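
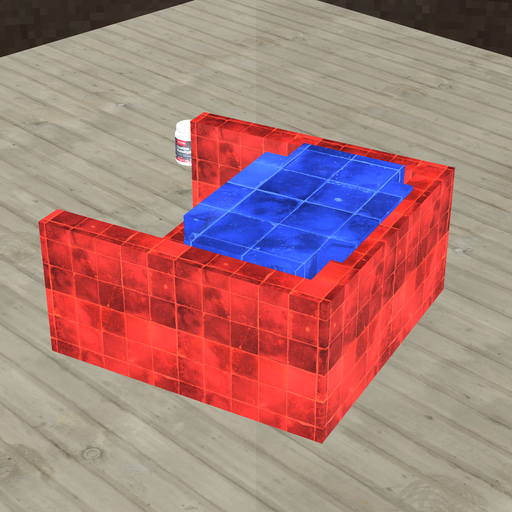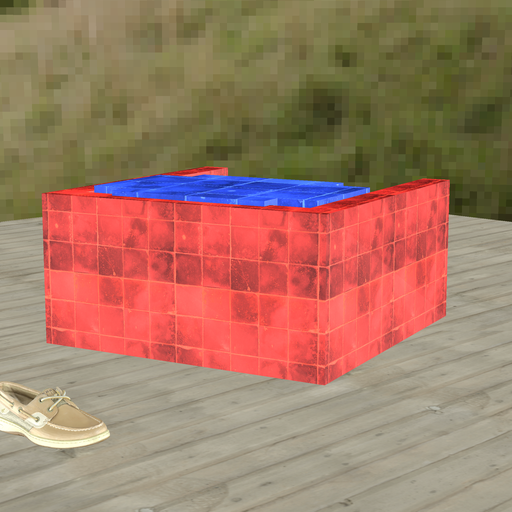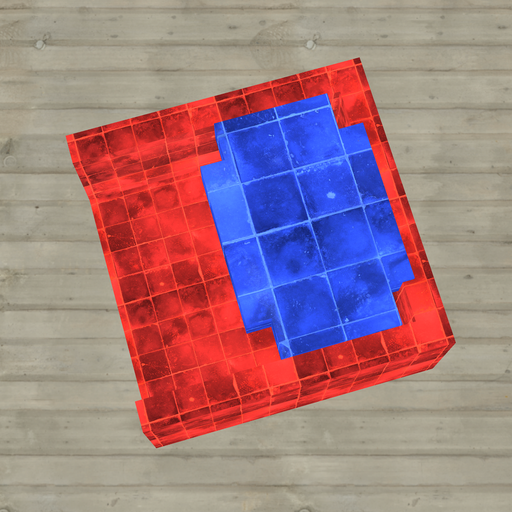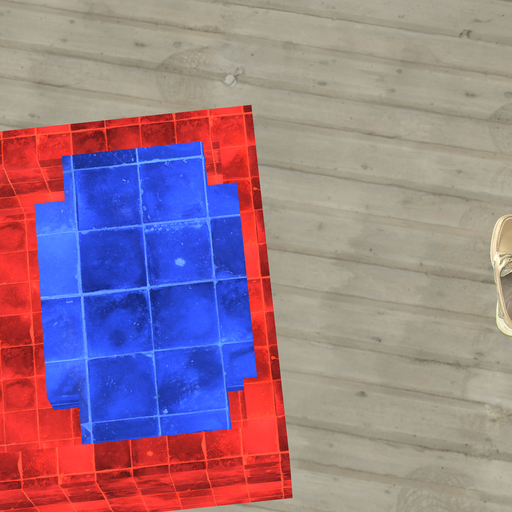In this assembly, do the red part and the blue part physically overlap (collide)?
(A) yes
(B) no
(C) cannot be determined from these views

(A) yes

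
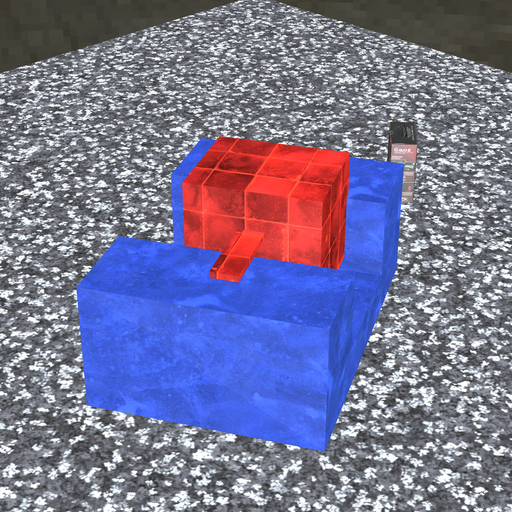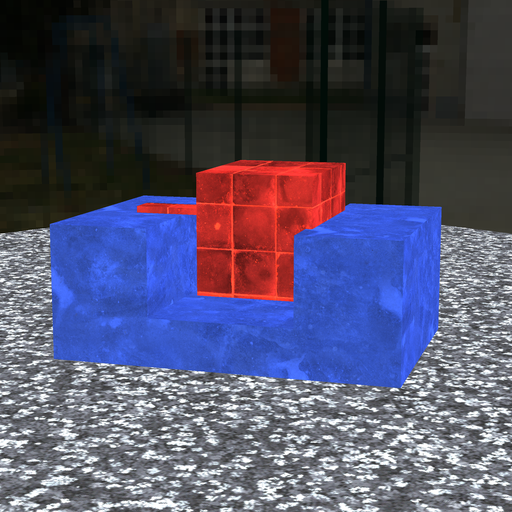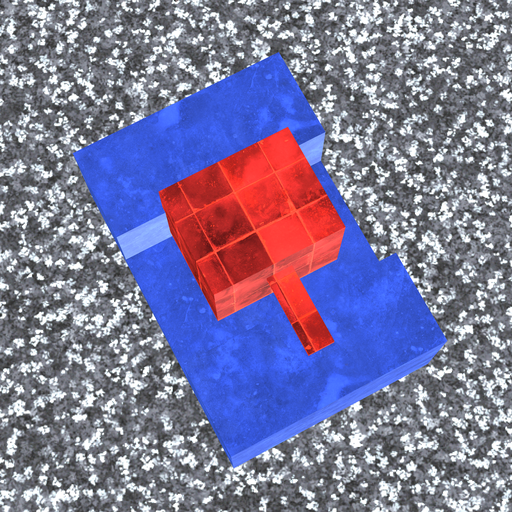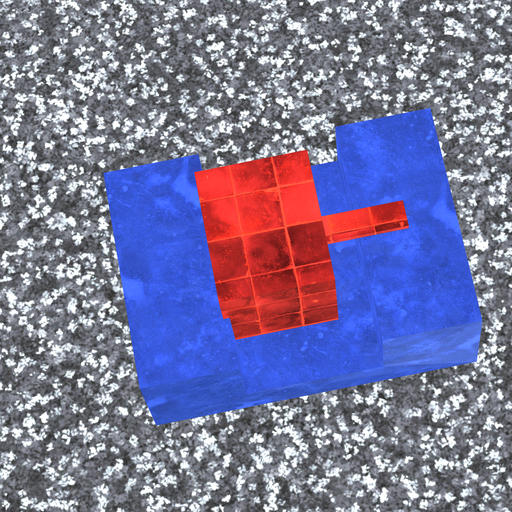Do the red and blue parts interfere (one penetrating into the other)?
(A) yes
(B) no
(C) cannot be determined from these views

(A) yes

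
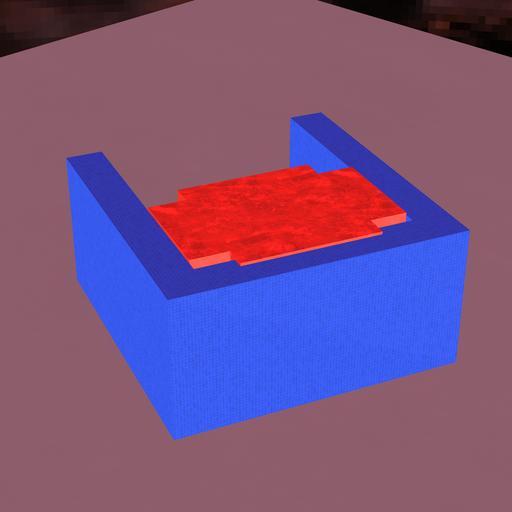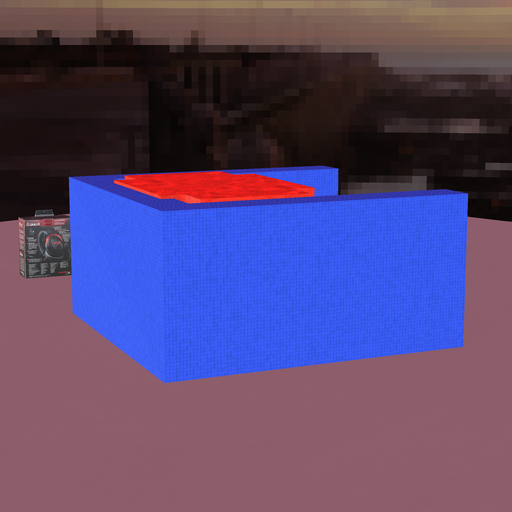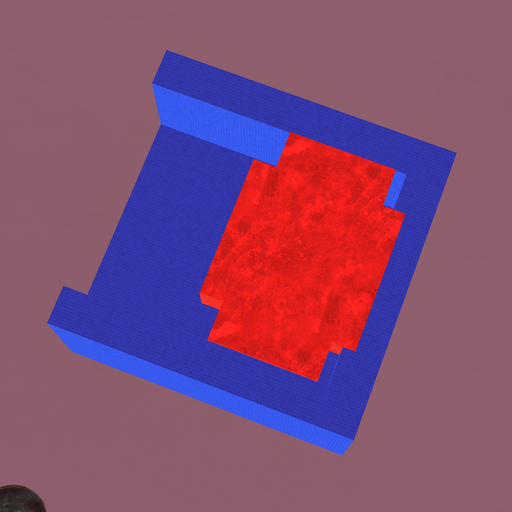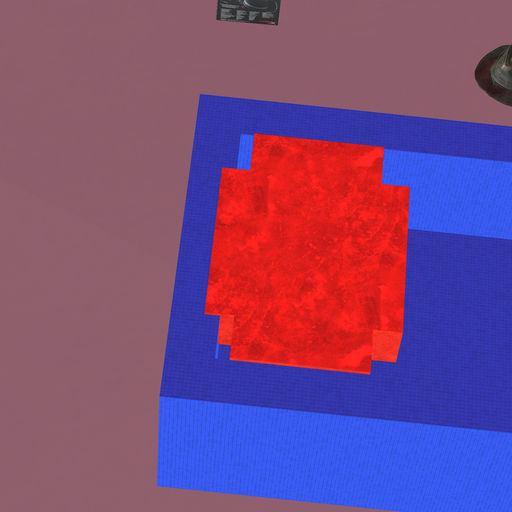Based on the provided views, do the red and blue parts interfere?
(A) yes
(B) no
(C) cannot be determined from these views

(A) yes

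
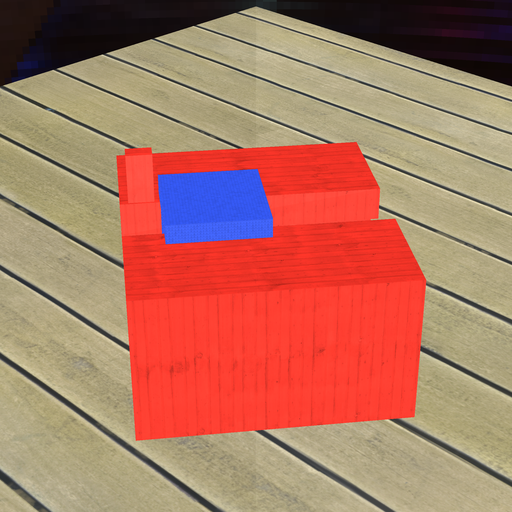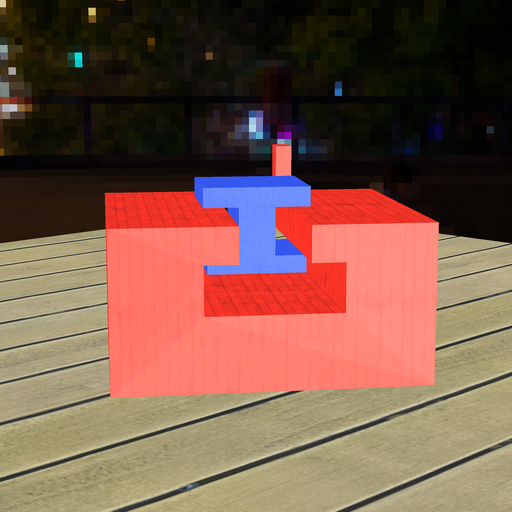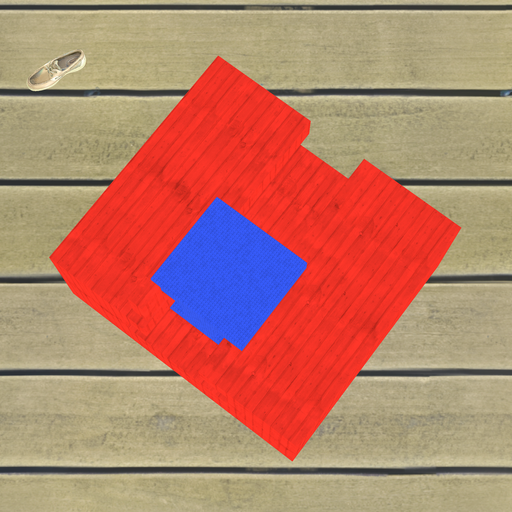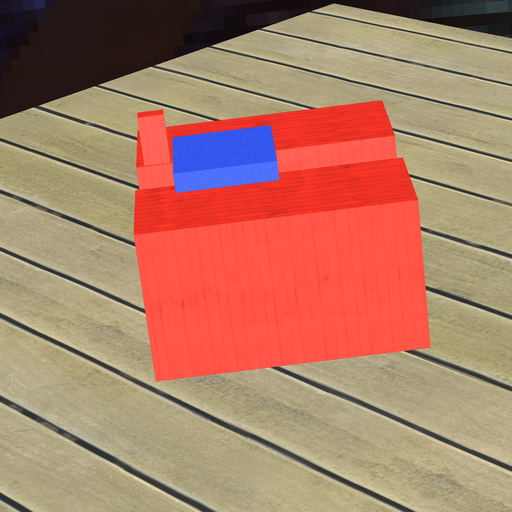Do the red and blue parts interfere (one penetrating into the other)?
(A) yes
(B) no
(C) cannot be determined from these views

(B) no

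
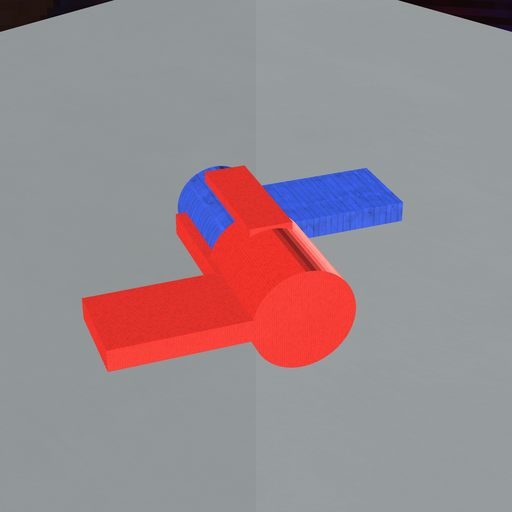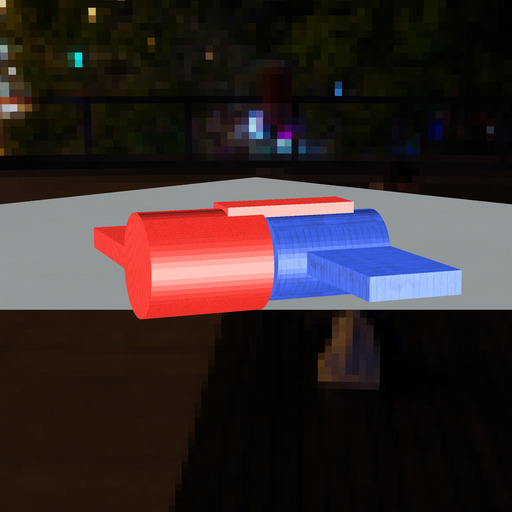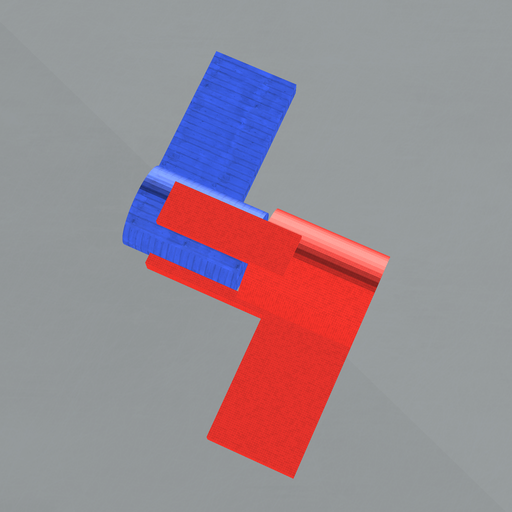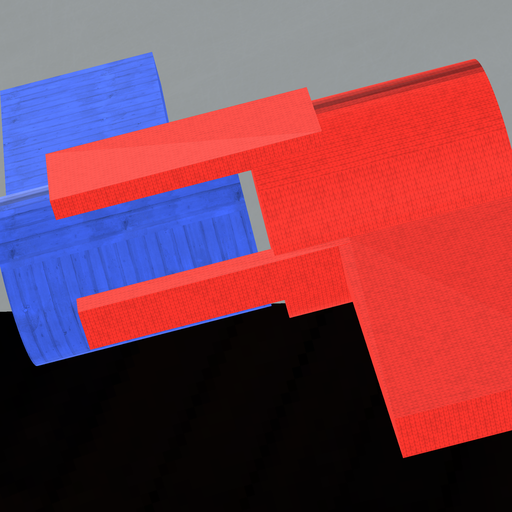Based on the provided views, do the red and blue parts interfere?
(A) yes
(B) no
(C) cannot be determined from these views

(B) no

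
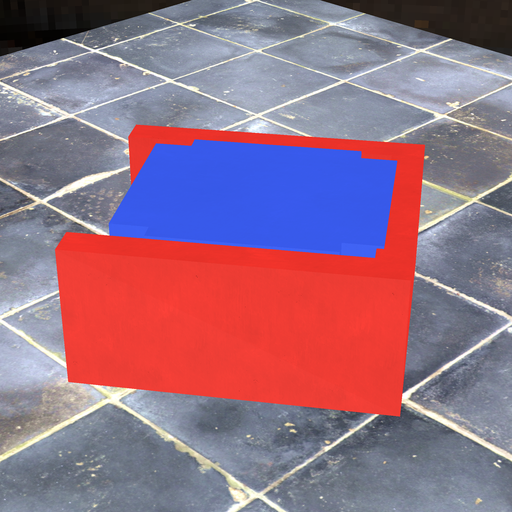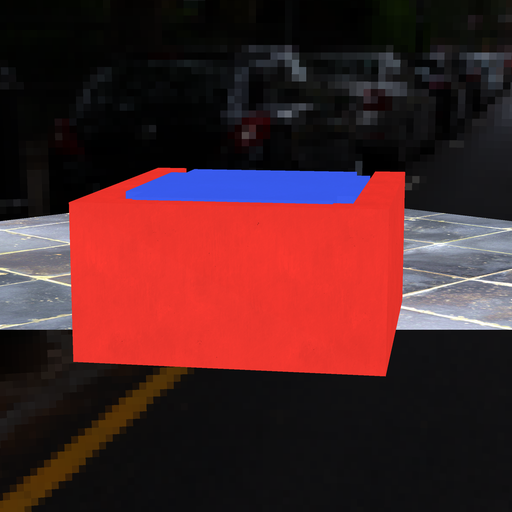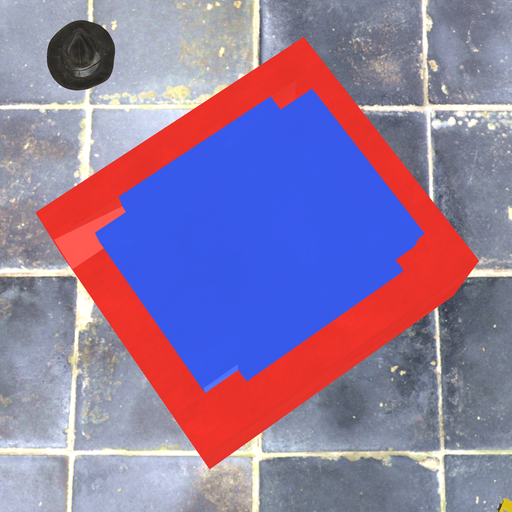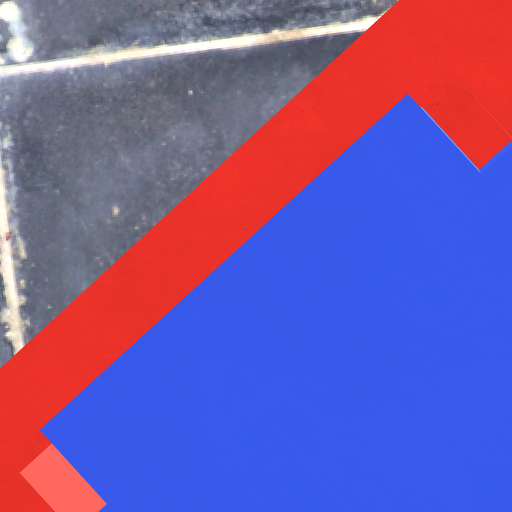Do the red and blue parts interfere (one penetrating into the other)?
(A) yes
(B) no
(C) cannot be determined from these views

(A) yes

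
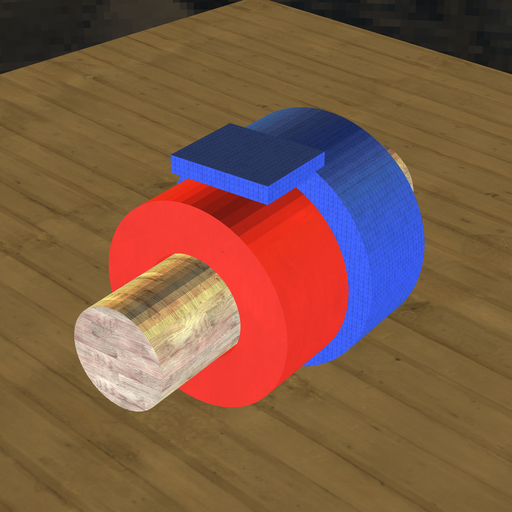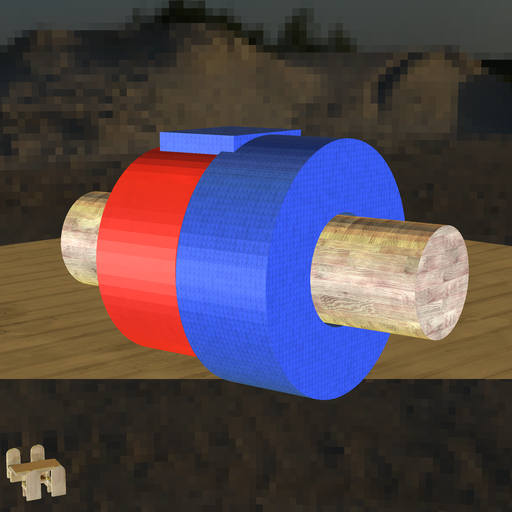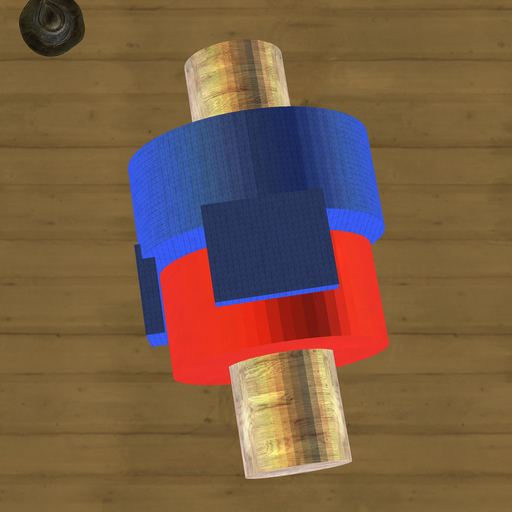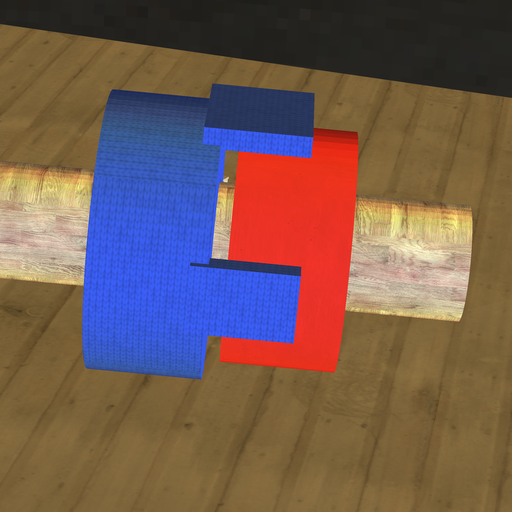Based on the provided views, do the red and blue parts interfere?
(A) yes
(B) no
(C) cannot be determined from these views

(B) no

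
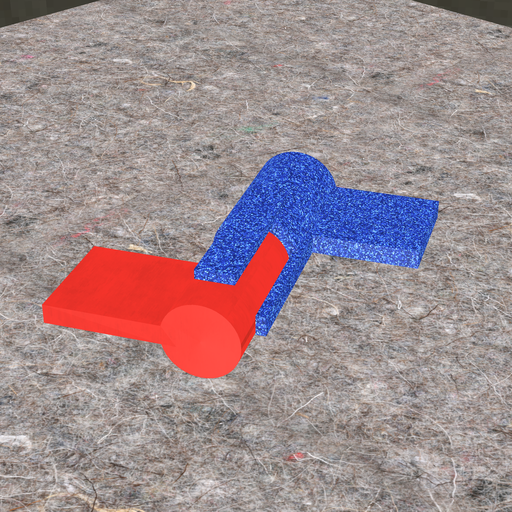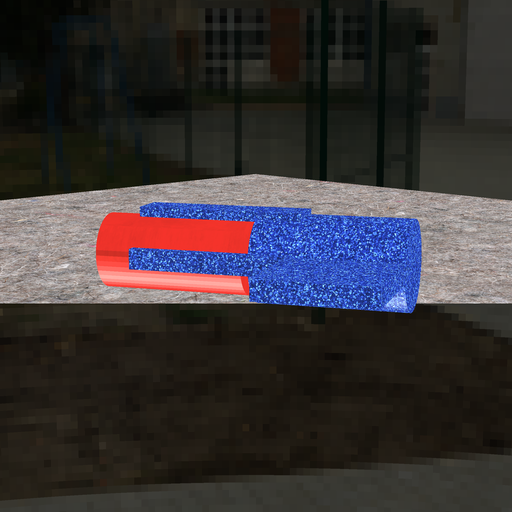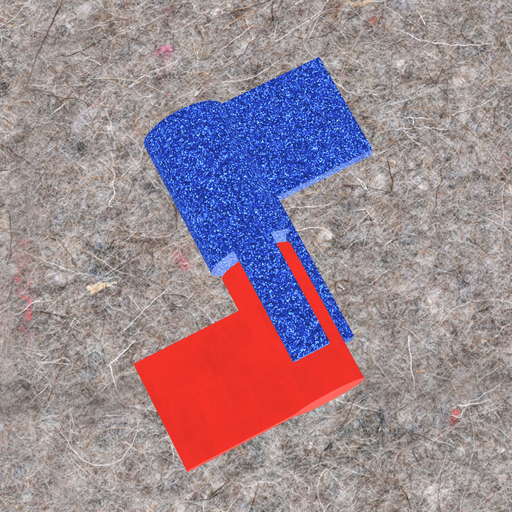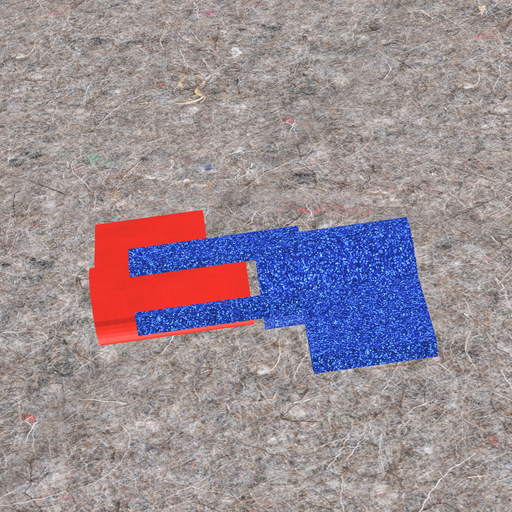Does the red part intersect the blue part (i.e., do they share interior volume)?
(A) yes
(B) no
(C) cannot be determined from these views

(B) no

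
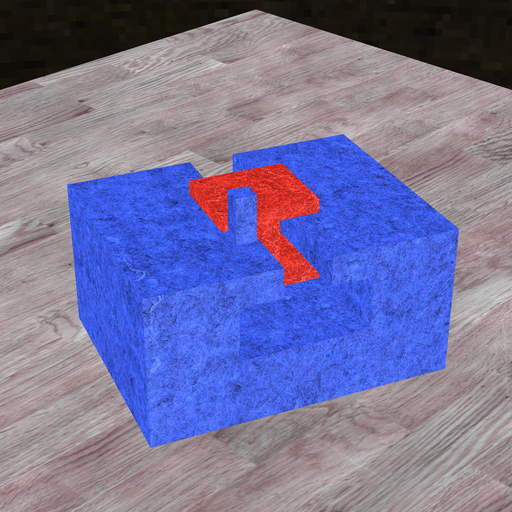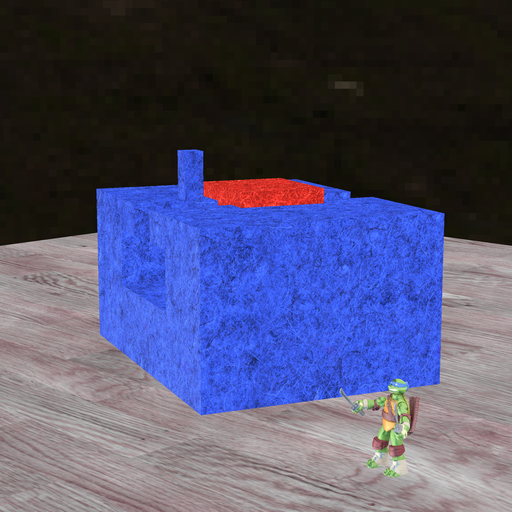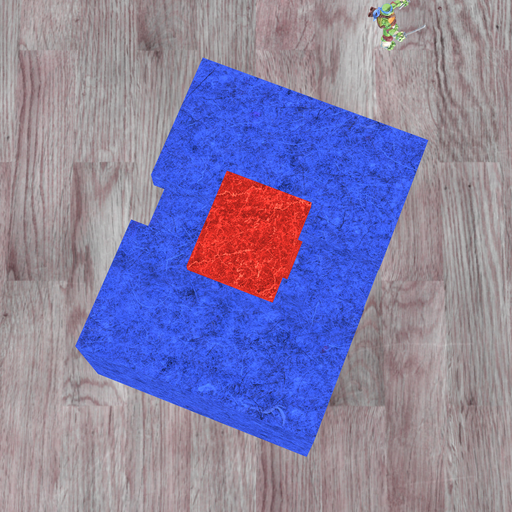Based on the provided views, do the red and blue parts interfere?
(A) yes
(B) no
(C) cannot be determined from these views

(B) no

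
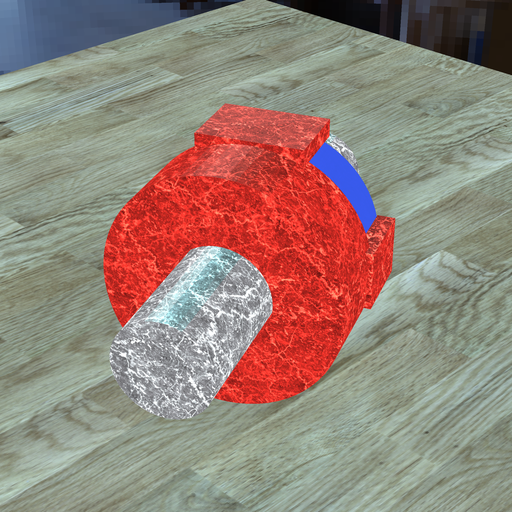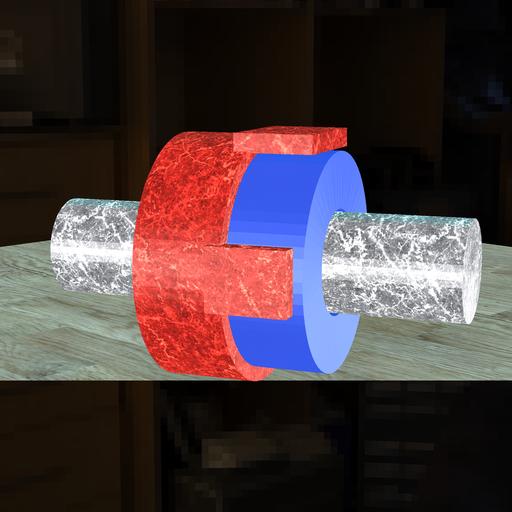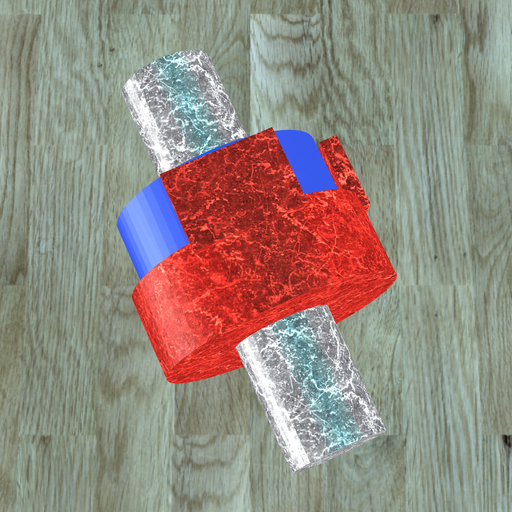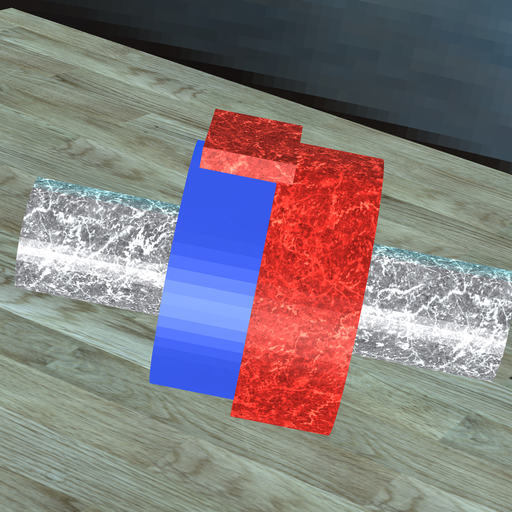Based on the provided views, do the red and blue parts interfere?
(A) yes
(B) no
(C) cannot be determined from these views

(A) yes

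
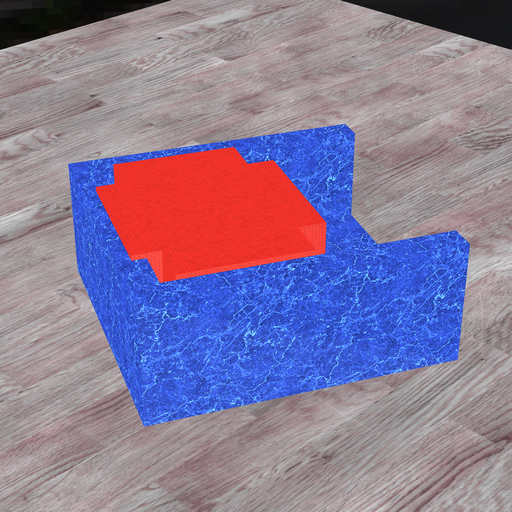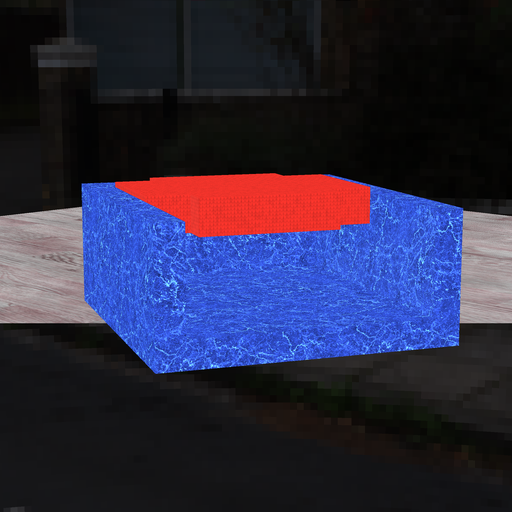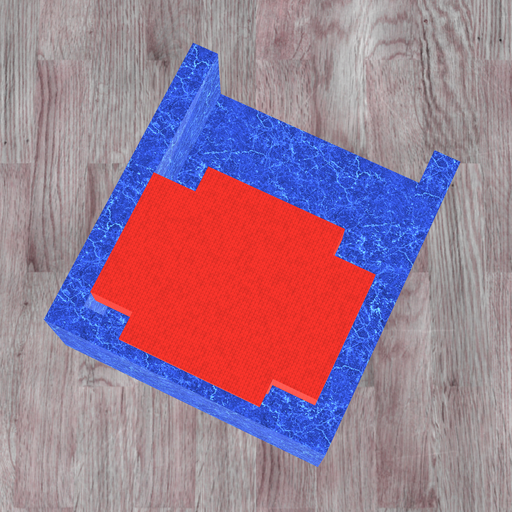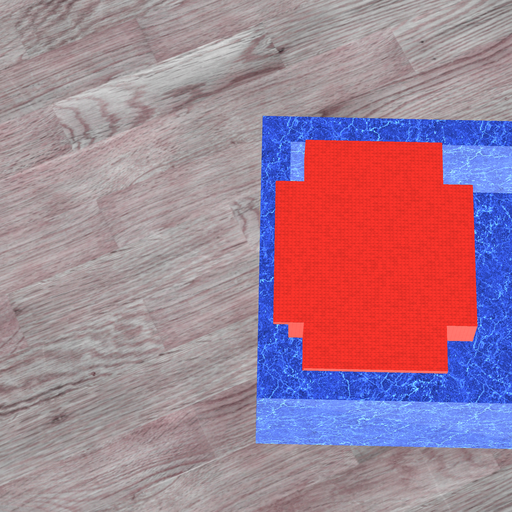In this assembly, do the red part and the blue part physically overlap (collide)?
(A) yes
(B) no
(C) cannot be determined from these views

(A) yes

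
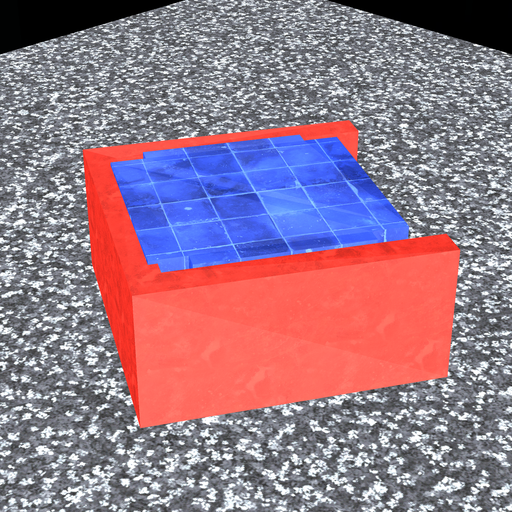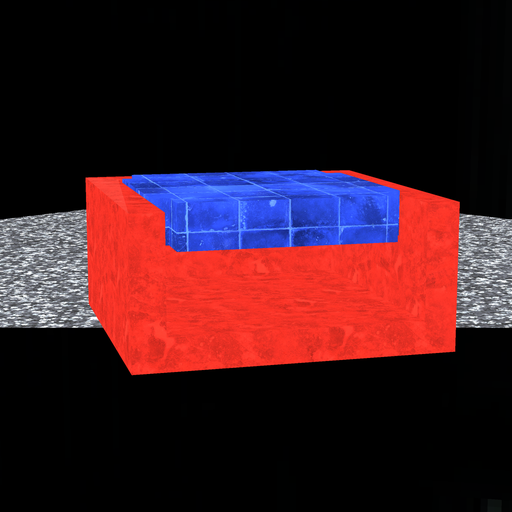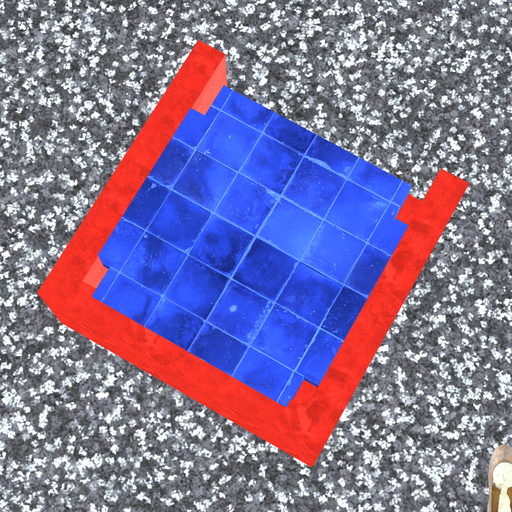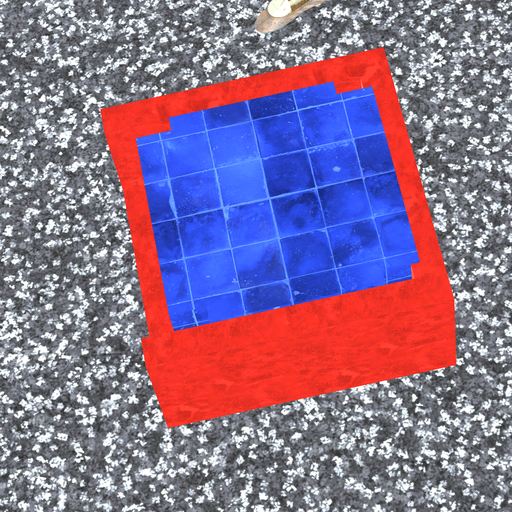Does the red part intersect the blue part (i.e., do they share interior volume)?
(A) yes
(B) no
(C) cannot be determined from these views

(A) yes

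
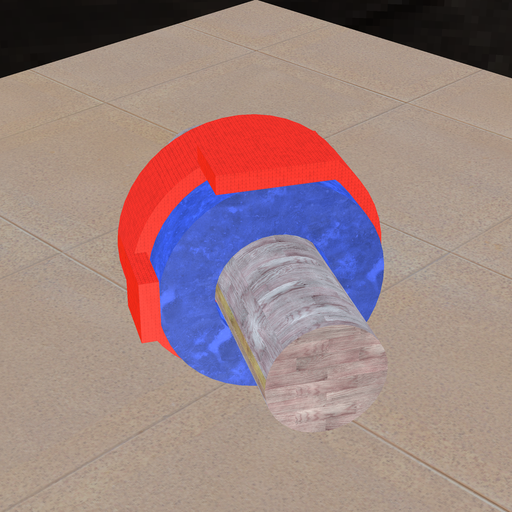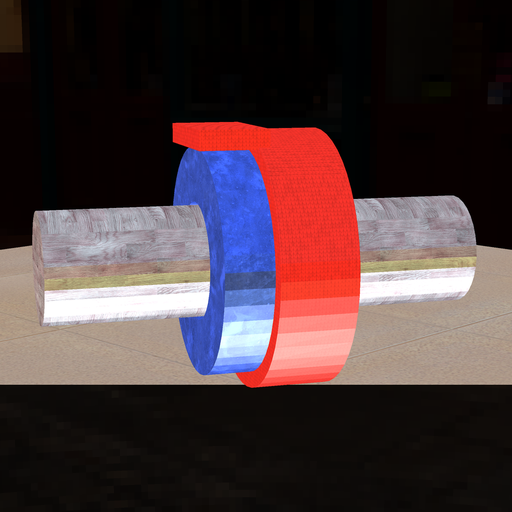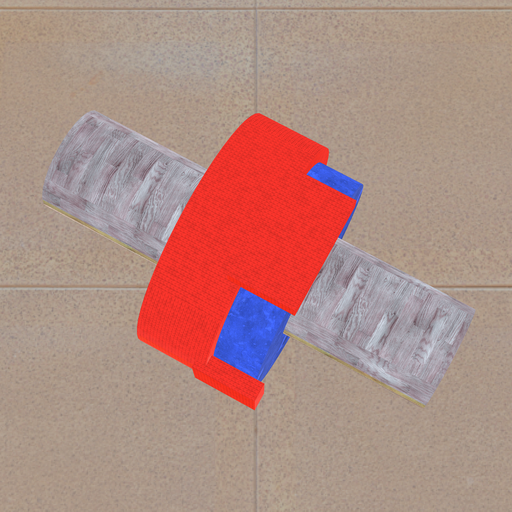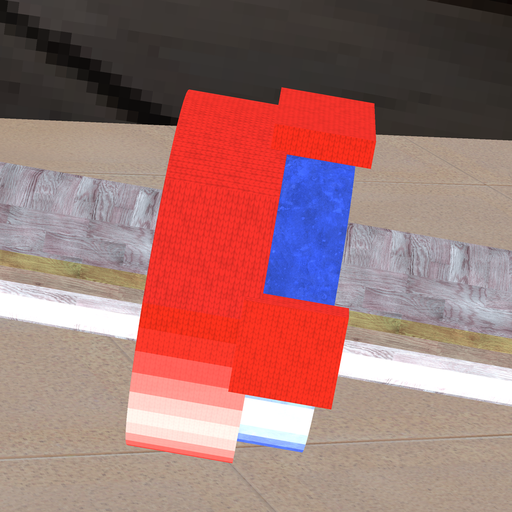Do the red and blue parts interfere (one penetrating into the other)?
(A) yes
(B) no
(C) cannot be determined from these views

(A) yes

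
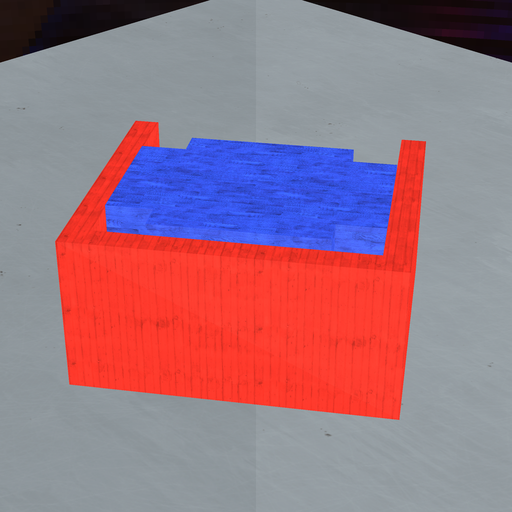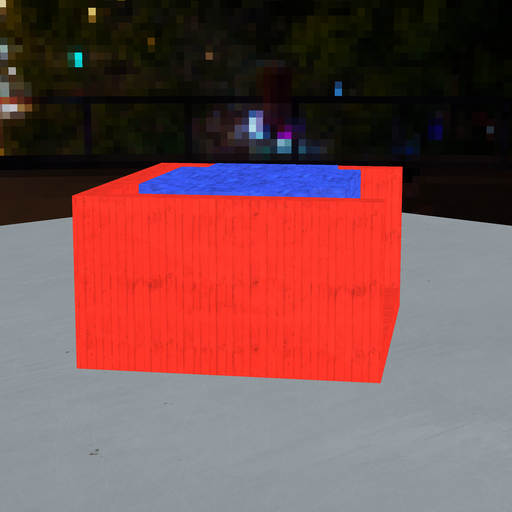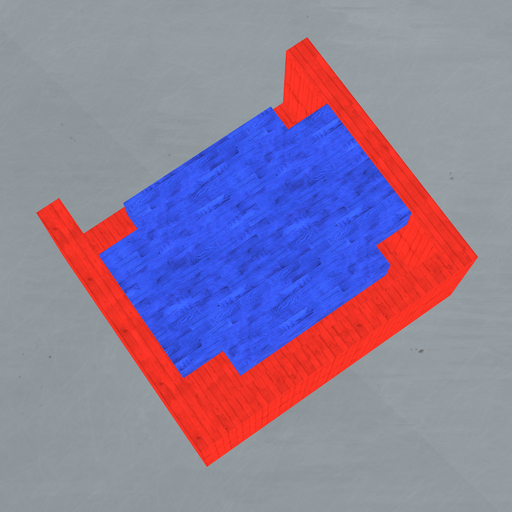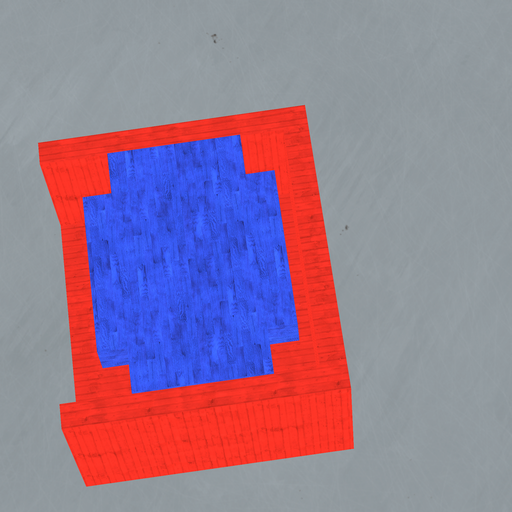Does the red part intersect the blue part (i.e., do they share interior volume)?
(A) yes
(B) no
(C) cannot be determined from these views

(B) no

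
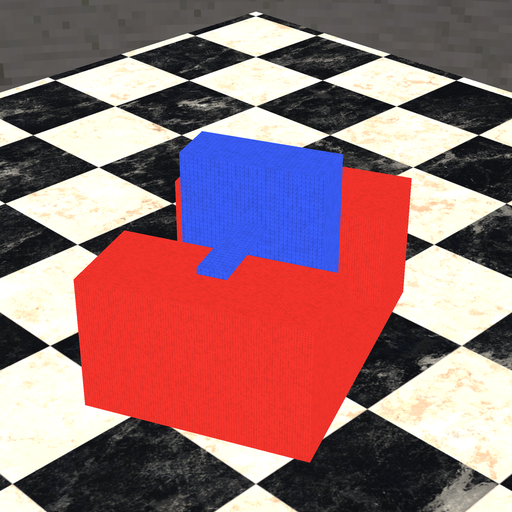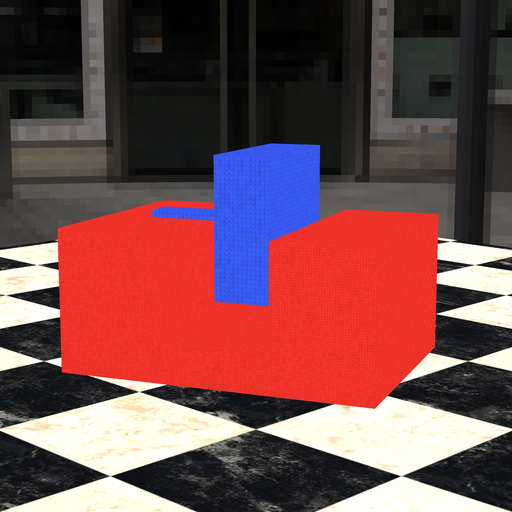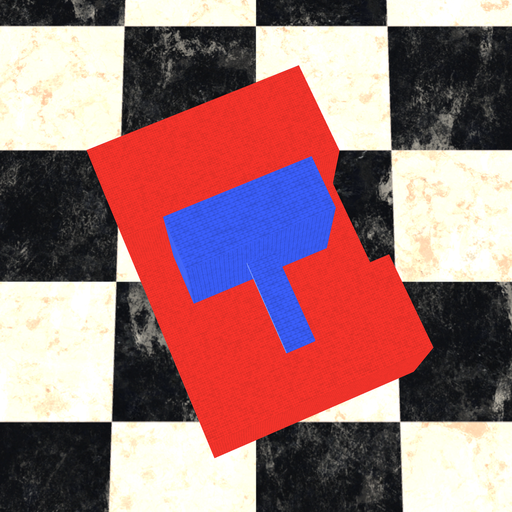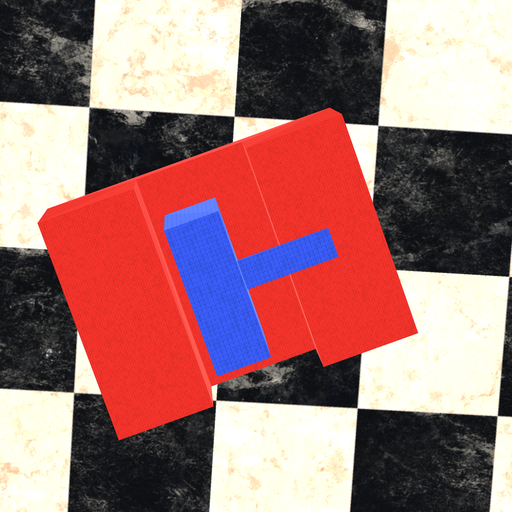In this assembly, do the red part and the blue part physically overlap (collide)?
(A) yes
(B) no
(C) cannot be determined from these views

(B) no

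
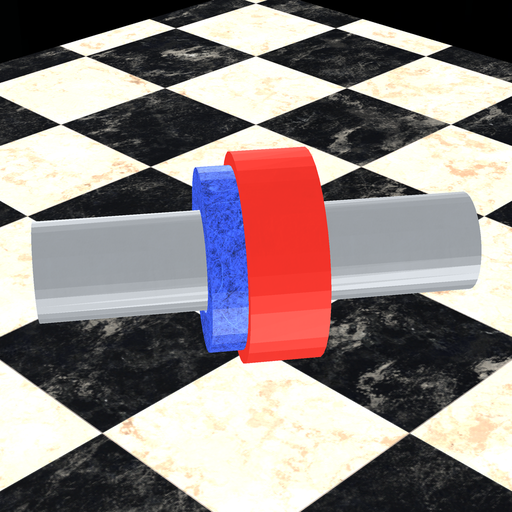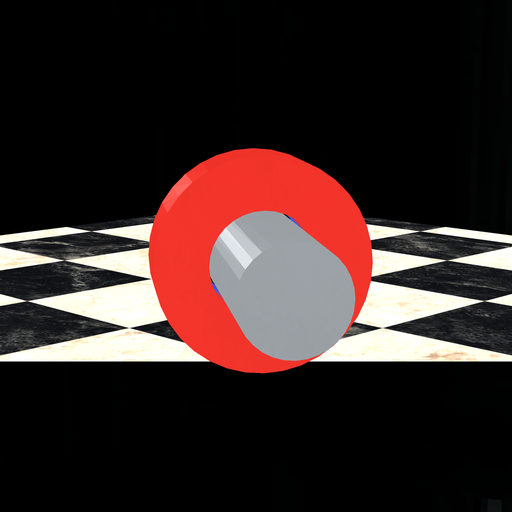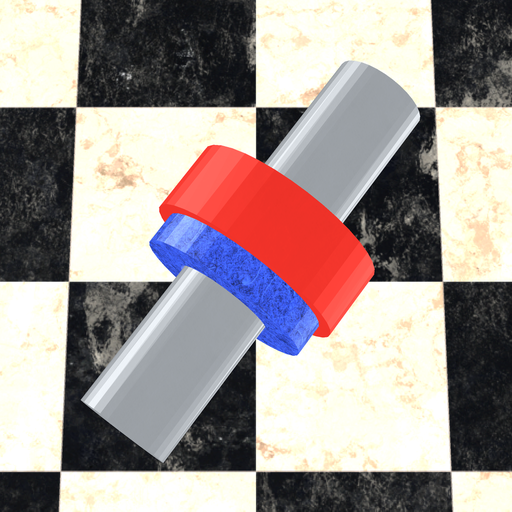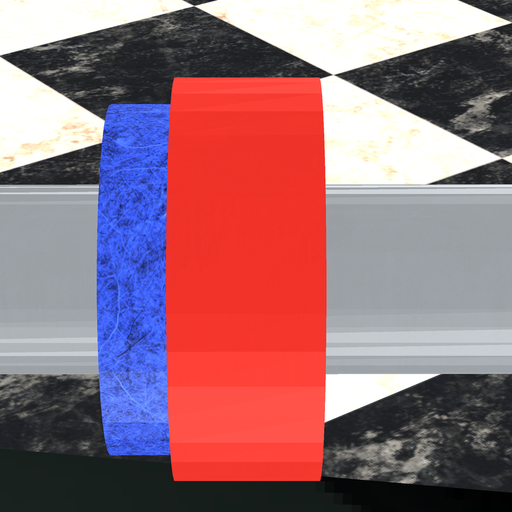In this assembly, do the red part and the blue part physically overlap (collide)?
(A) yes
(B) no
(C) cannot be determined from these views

(A) yes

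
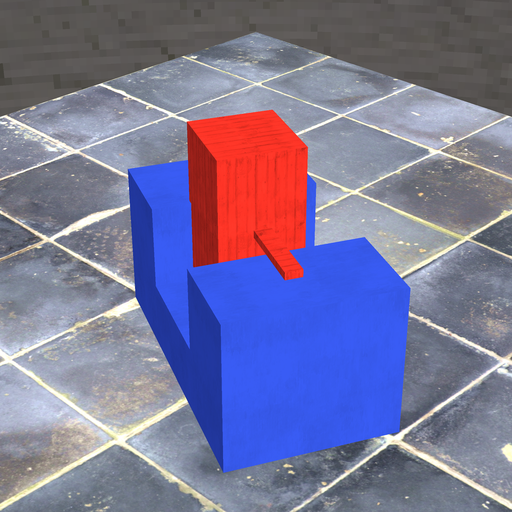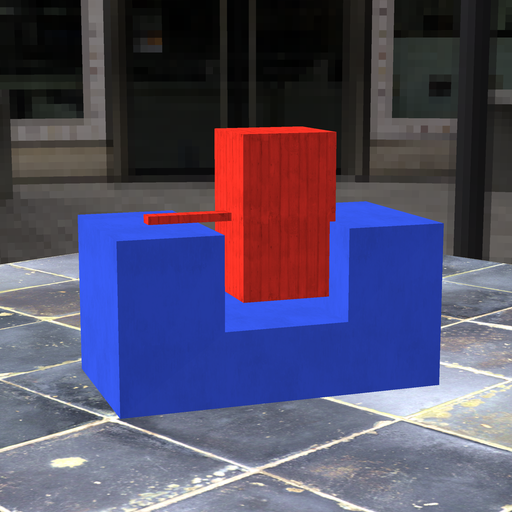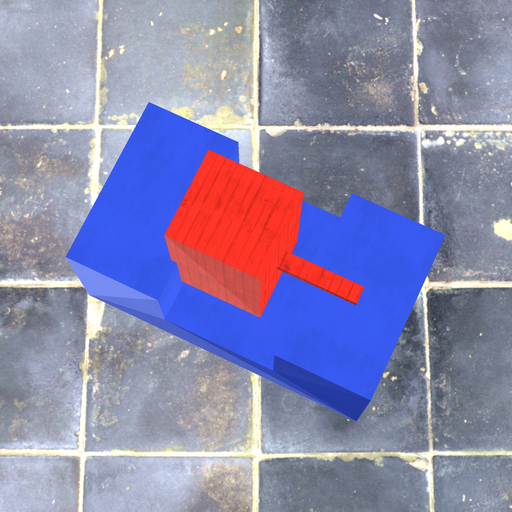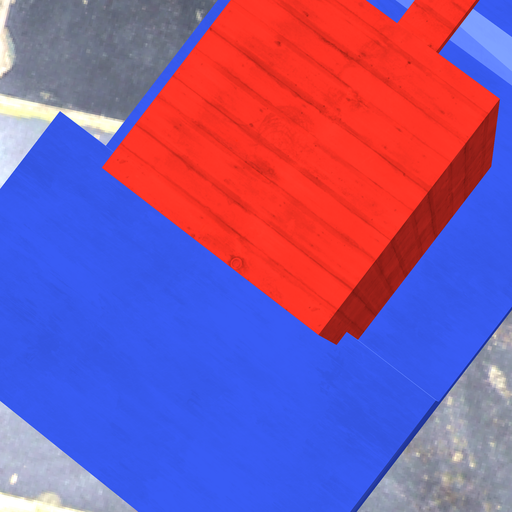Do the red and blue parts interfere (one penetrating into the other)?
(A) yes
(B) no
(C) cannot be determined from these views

(A) yes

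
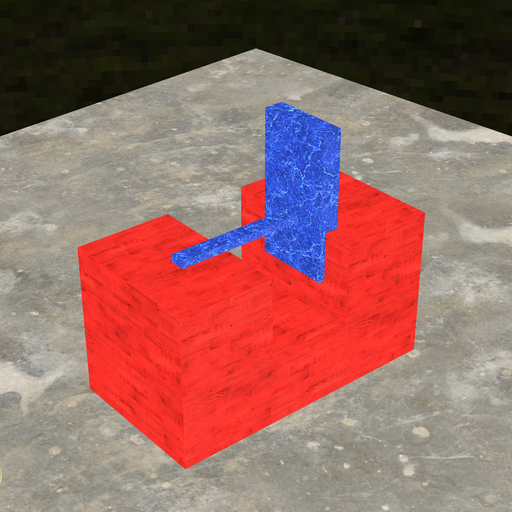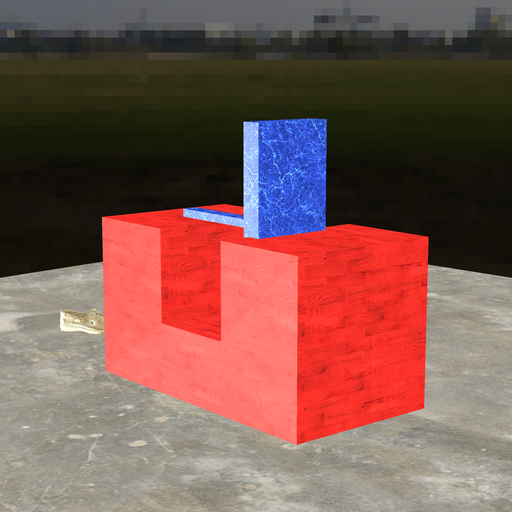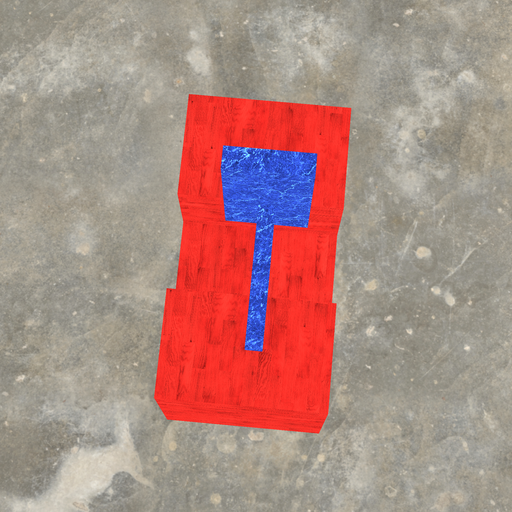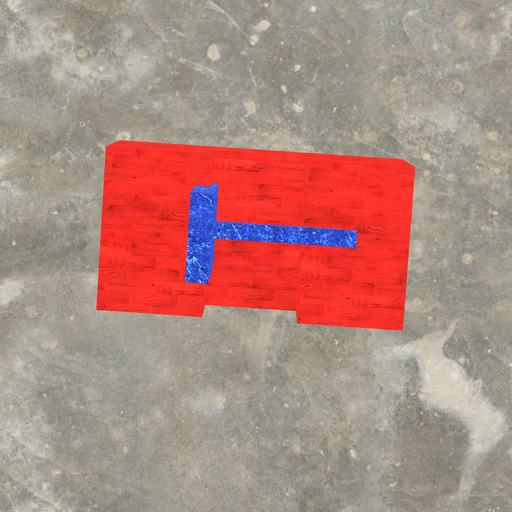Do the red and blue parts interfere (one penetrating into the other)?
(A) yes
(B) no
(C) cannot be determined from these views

(A) yes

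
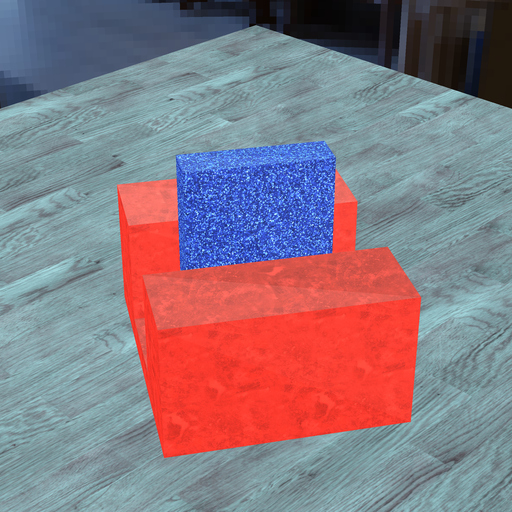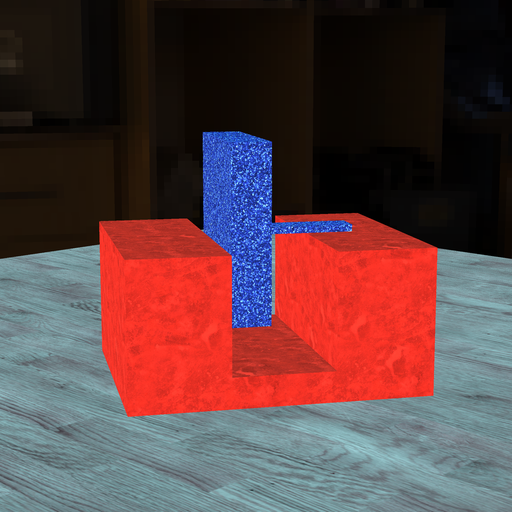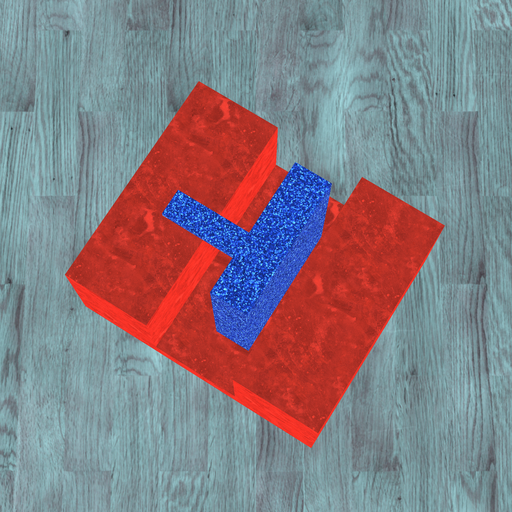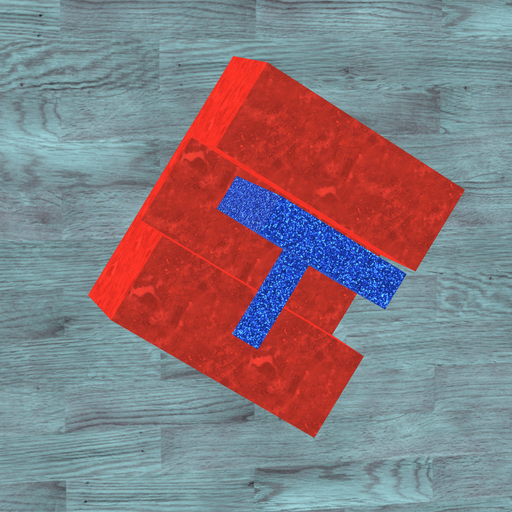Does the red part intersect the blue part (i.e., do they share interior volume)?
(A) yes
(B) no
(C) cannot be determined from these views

(B) no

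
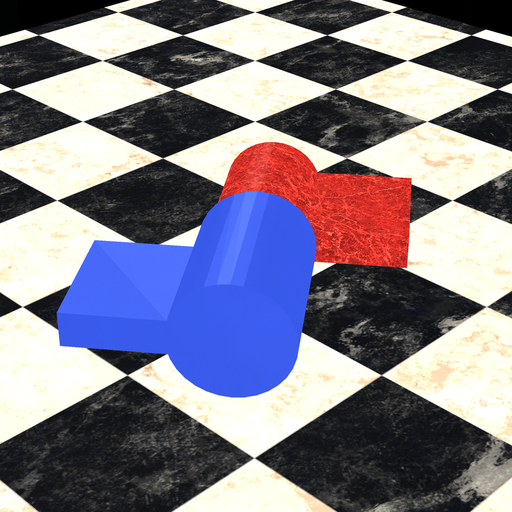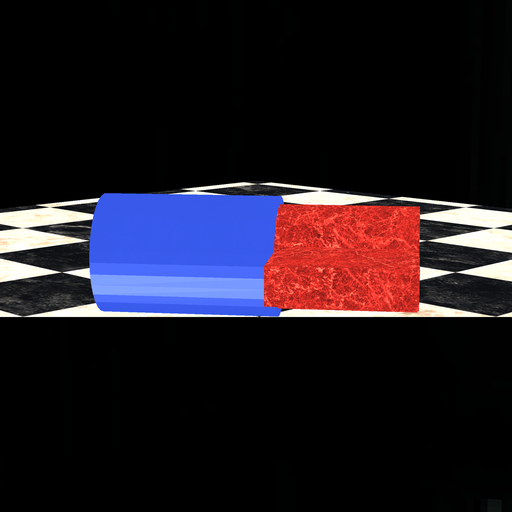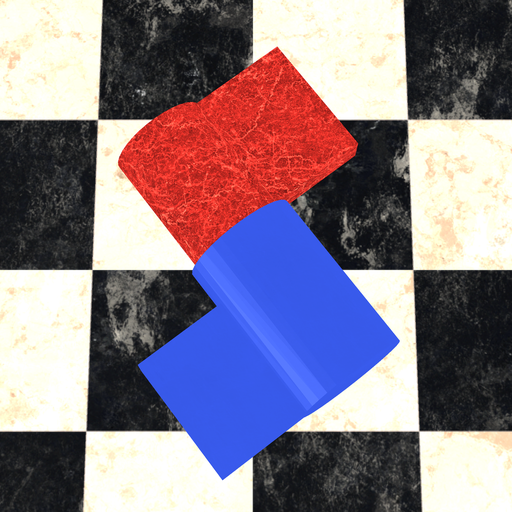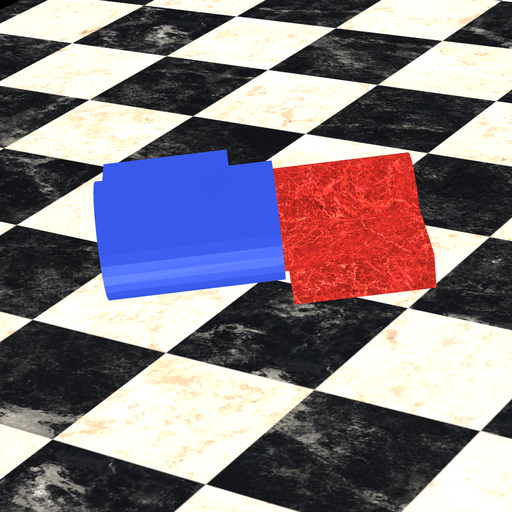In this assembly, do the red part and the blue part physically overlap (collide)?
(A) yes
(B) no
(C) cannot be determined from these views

(A) yes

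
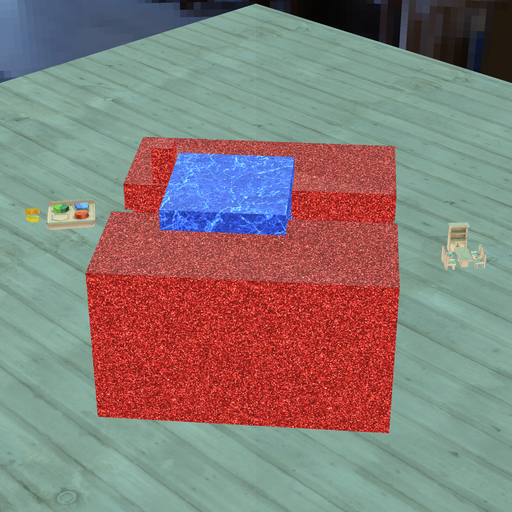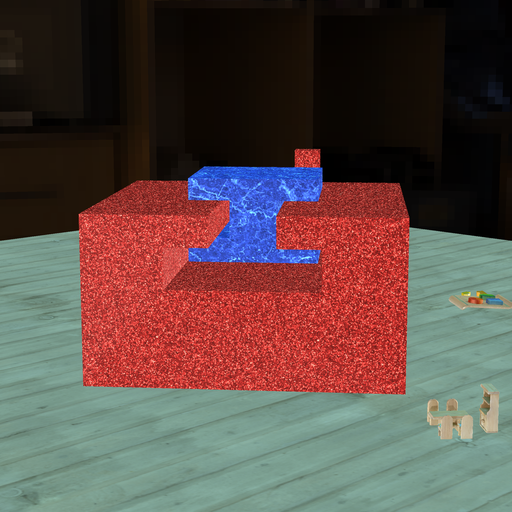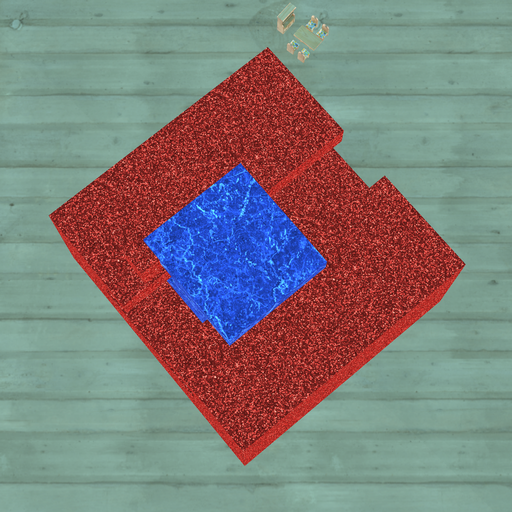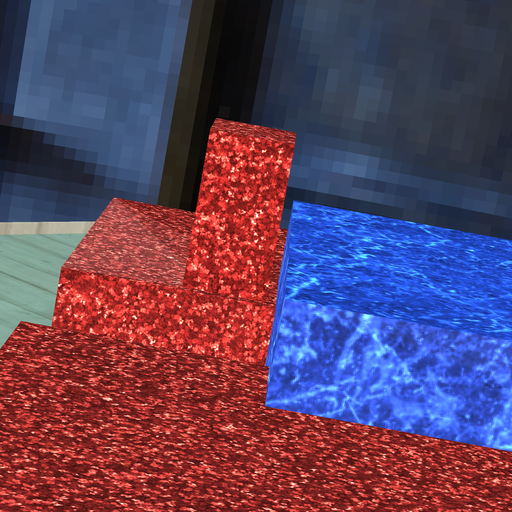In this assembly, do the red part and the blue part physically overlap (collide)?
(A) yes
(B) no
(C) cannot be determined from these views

(B) no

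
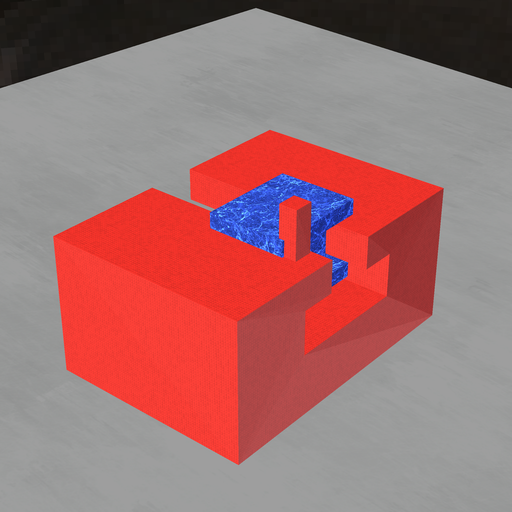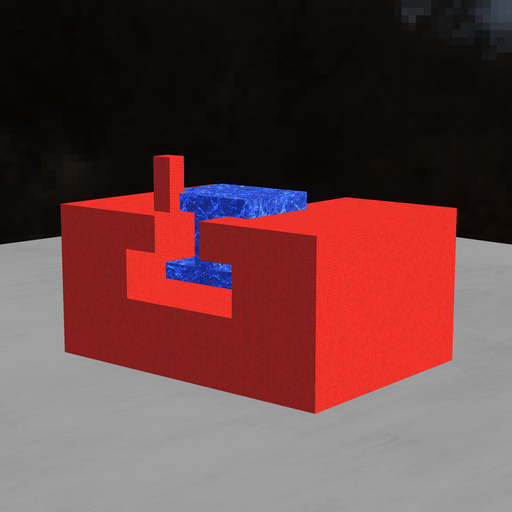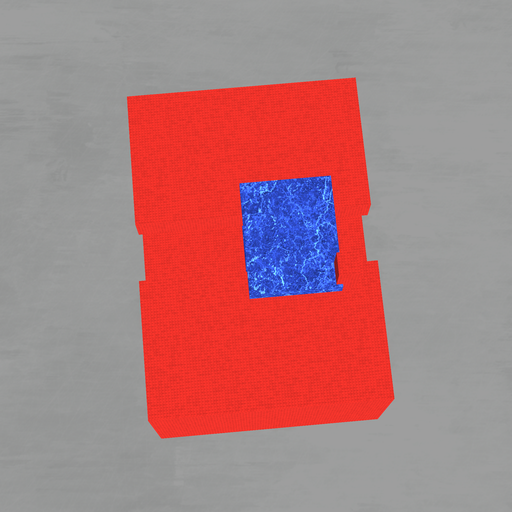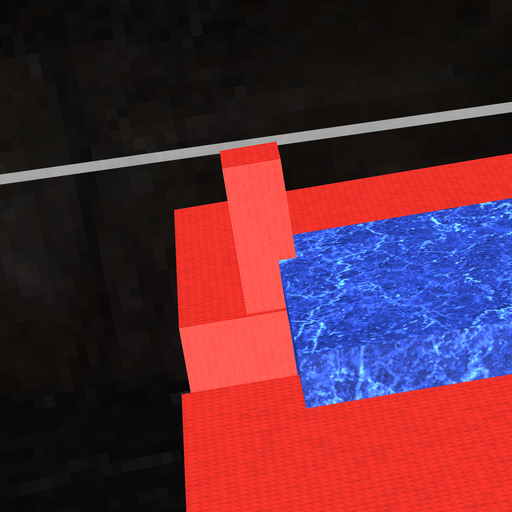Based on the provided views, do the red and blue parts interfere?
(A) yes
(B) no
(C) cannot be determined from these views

(A) yes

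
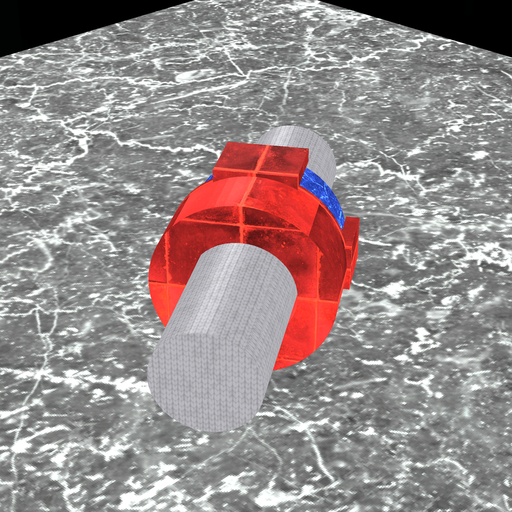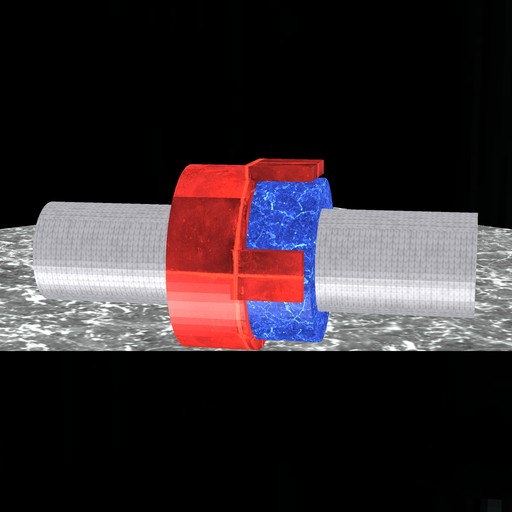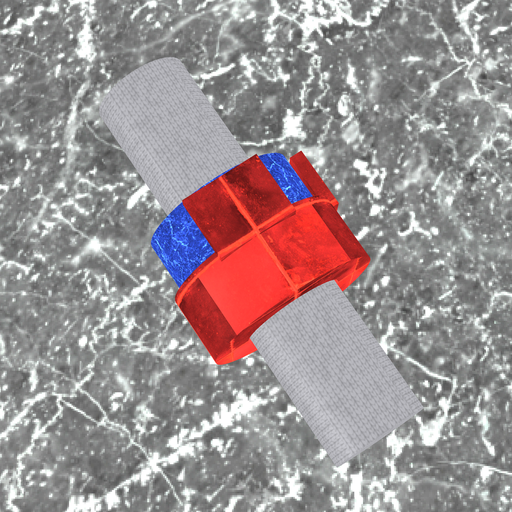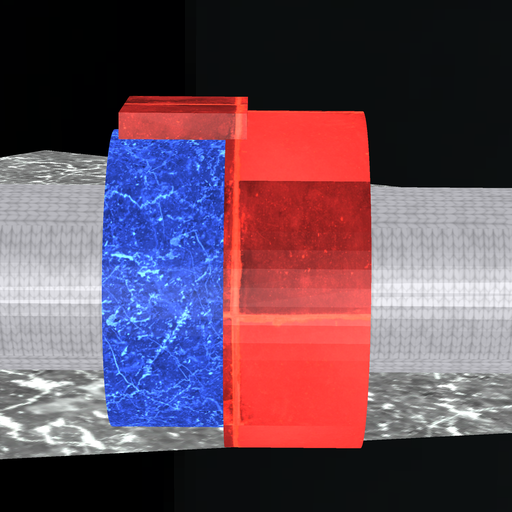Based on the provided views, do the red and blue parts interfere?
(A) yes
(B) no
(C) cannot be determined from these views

(A) yes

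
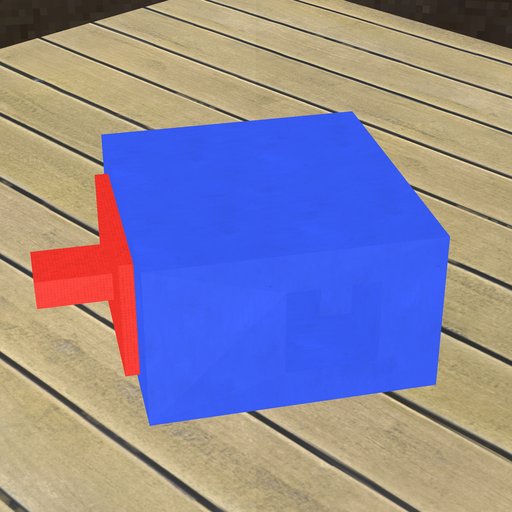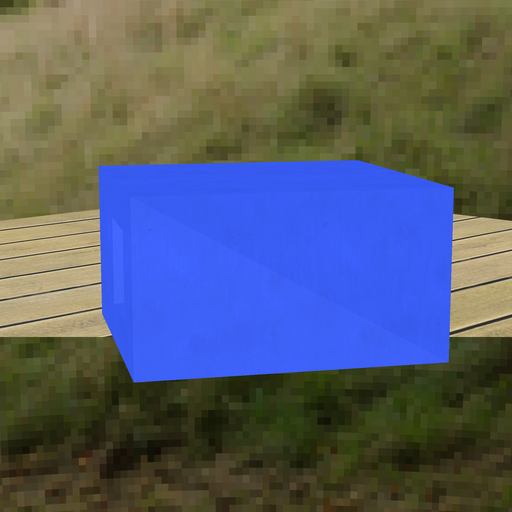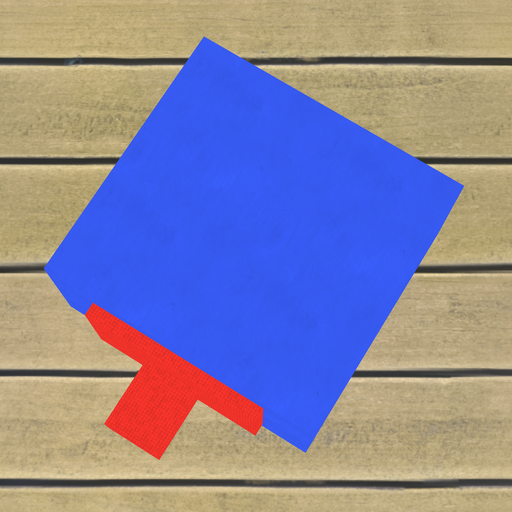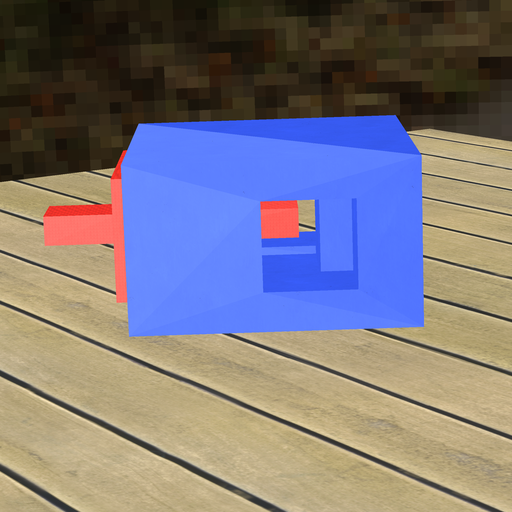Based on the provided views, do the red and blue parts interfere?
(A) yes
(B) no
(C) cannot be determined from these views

(B) no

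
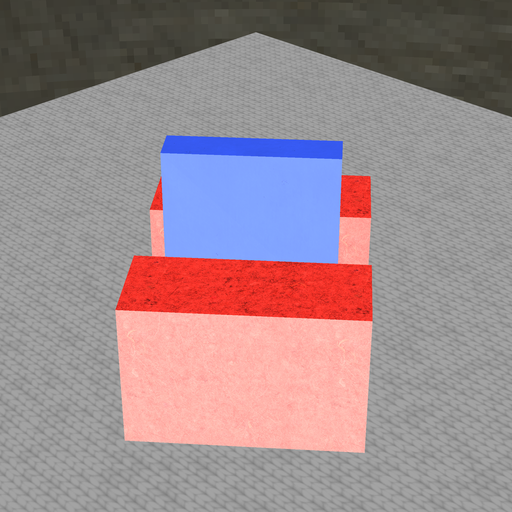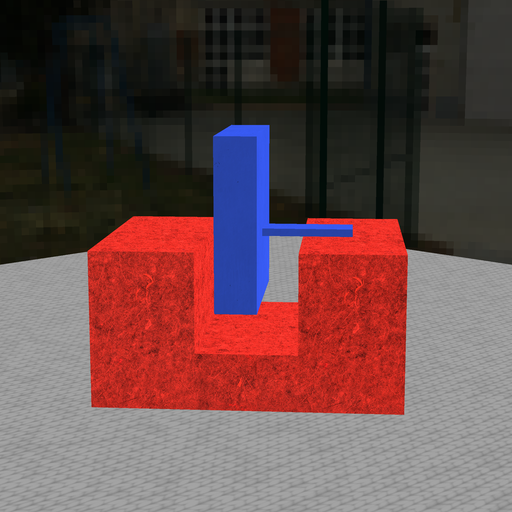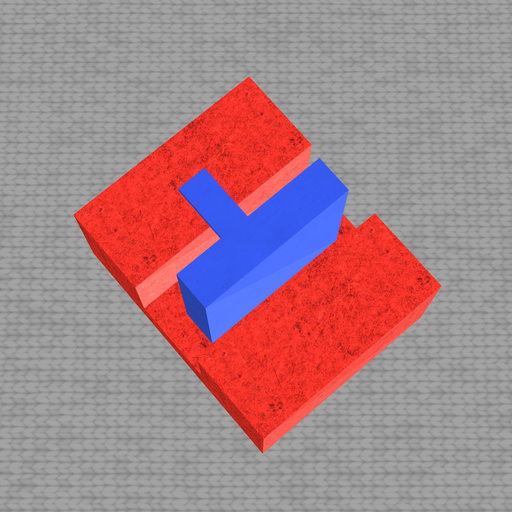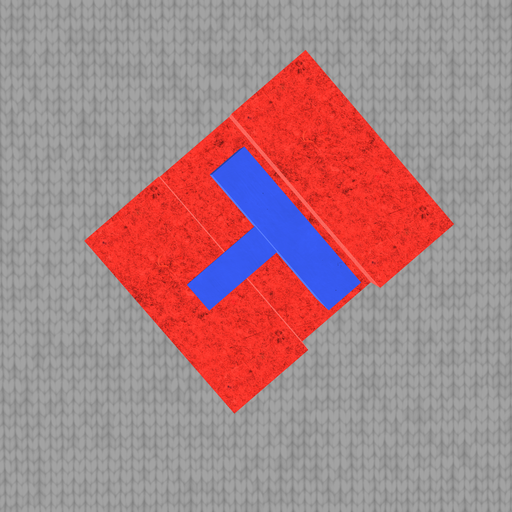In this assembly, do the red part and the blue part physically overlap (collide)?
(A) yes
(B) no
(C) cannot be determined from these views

(B) no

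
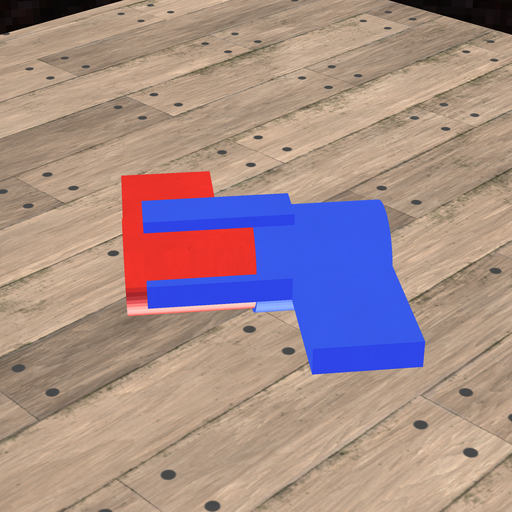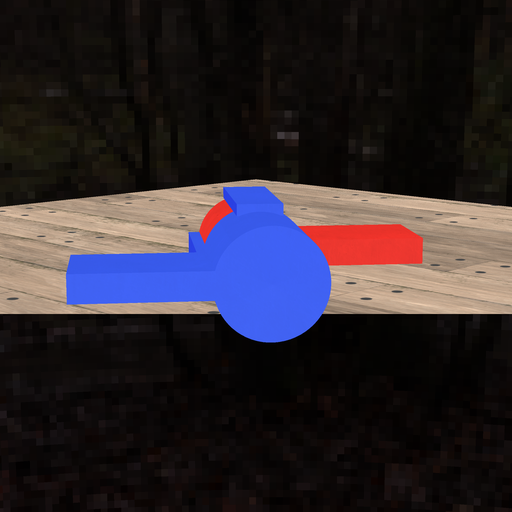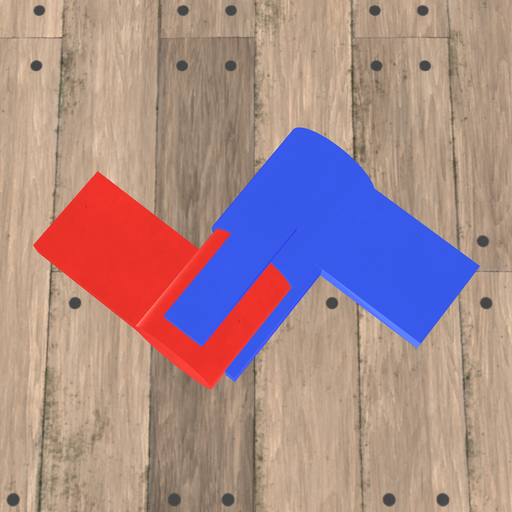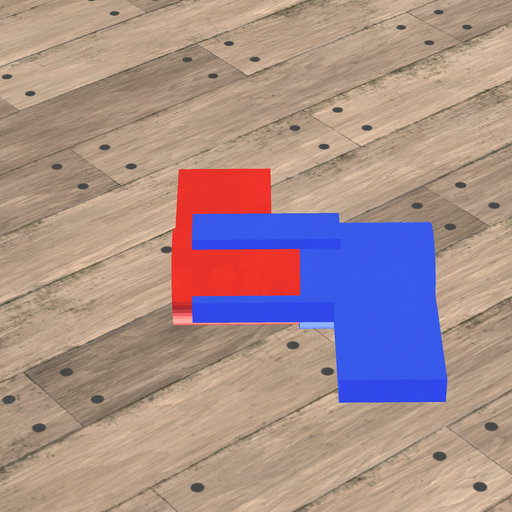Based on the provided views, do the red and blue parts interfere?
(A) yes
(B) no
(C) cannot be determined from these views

(A) yes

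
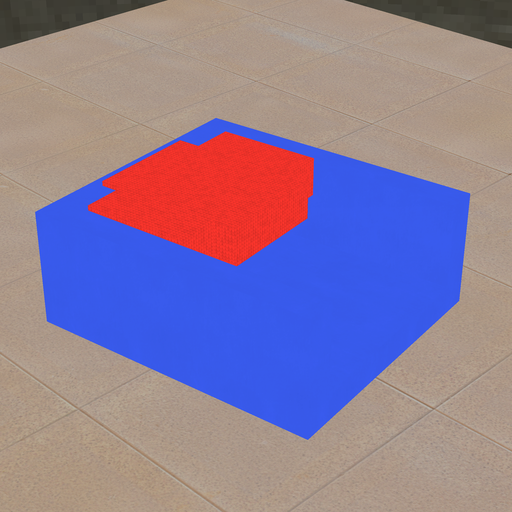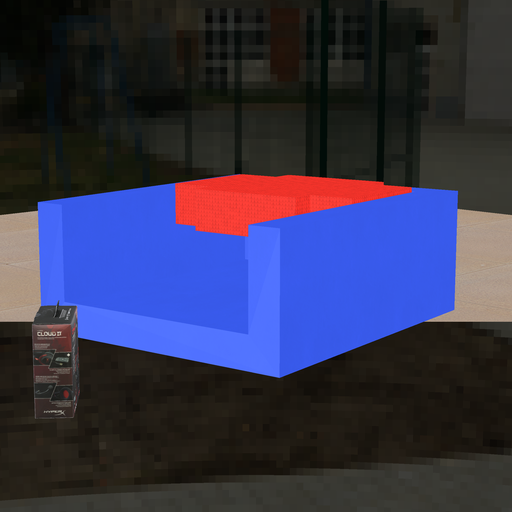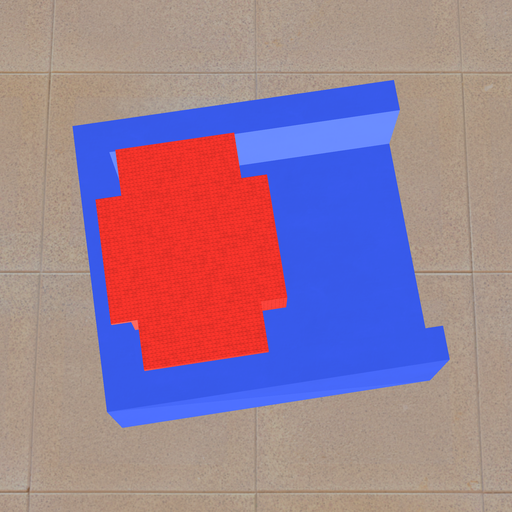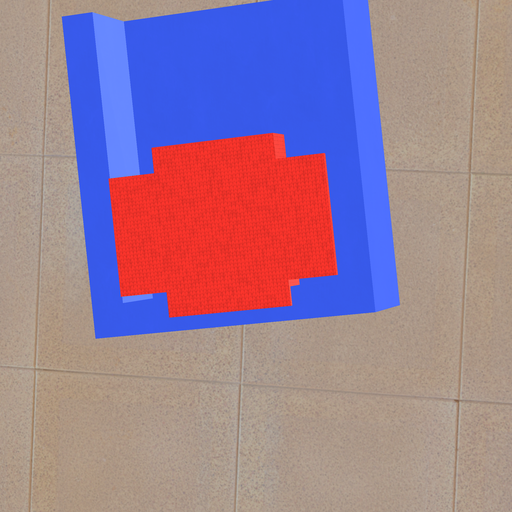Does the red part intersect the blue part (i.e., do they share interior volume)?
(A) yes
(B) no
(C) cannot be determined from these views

(A) yes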